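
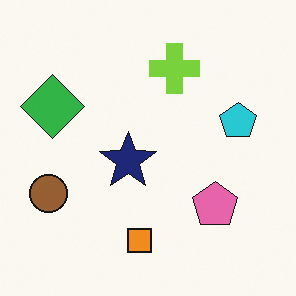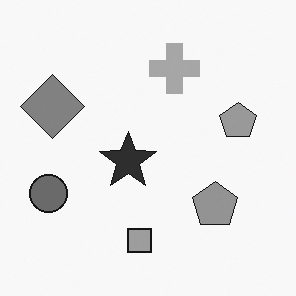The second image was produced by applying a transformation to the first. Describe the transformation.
The second image is the first converted to grayscale.

All color is removed — every shape is now a shade of grey.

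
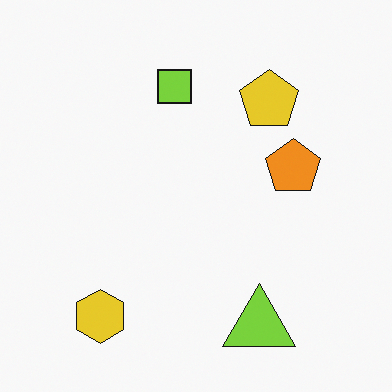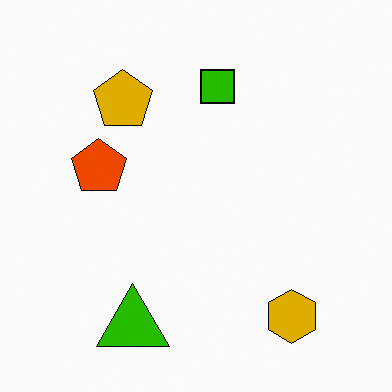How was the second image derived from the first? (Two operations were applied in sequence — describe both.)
The second image is the first flipped horizontally (left ↔ right), then given much higher contrast.

The orange pentagon is in the right of the first image and the left of the second — shapes on opposite sides of the vertical midline have swapped in a mirror flip. Tones are pushed away from mid-grey across the whole image — a global contrast change.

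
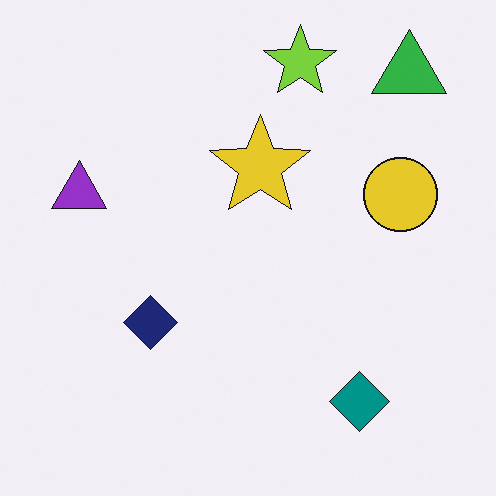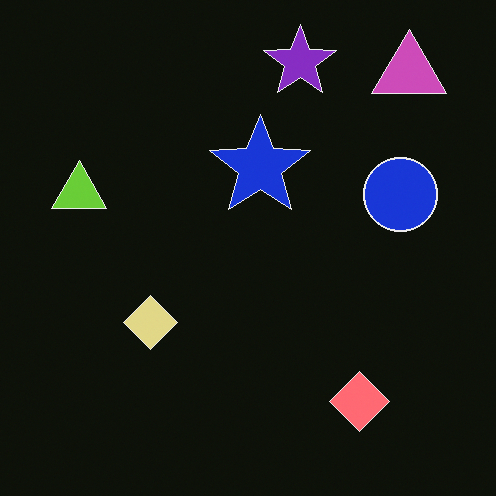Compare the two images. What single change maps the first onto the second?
The second image is the first color-inverted (negative).

The light background has become dark and every shape's color is its complement — a photographic negative.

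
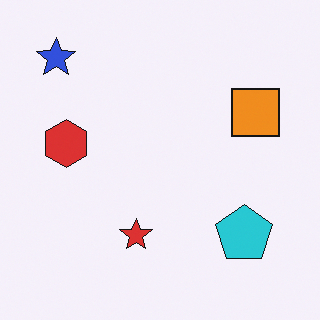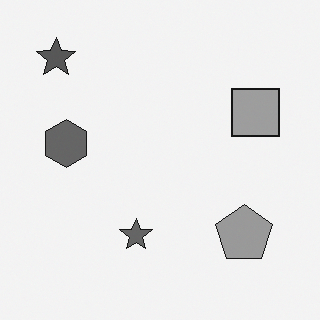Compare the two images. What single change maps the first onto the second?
The second image is the first converted to grayscale.

All color is removed — every shape is now a shade of grey.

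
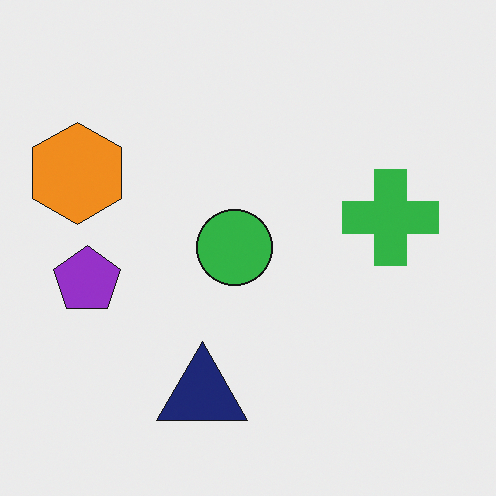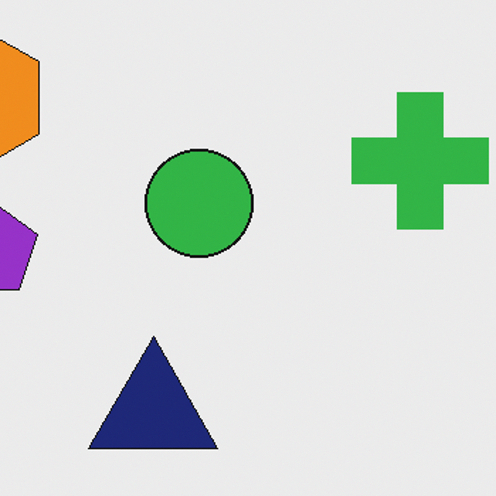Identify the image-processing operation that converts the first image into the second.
This is the original image cropped to a modestly smaller region and rescaled.

The visible shapes are larger and the field of view is narrower; shapes near the original edges may be partly or wholly outside the frame — a crop-and-rescale.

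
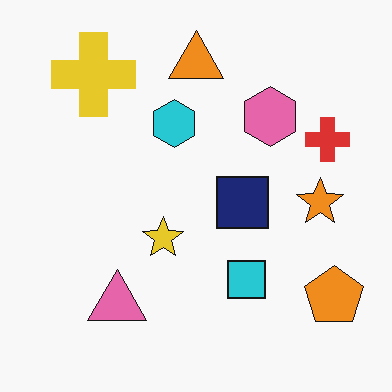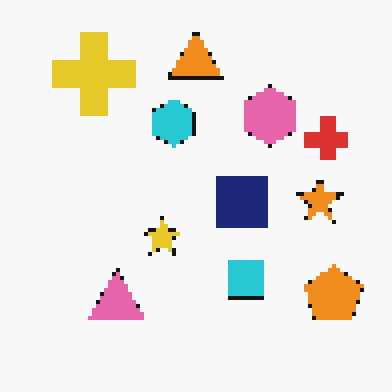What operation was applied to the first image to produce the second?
The second image is the first lightly pixelated (a mild mosaic effect).

Shapes are reduced to large square blocks; fine edges and outlines are lost — a downscale-then-upscale (mosaic) effect.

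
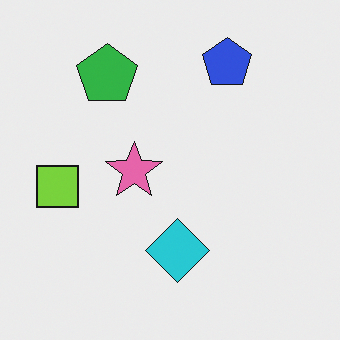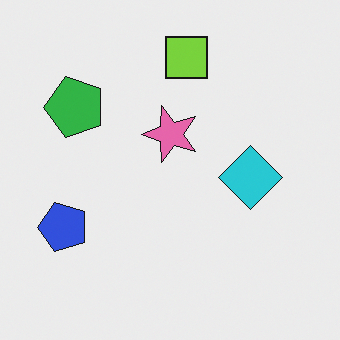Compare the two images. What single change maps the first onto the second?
Transposed (reflected across the top-left ↔ bottom-right diagonal).

Shapes have swapped their row and column positions — what was in the top-right is now in the bottom-left — a diagonal reflection.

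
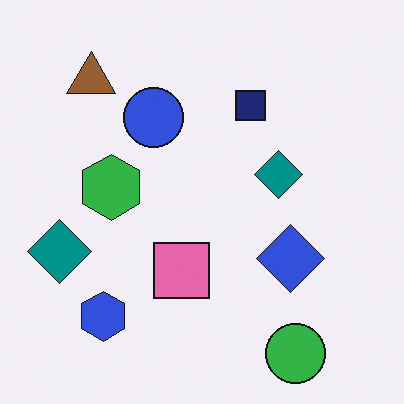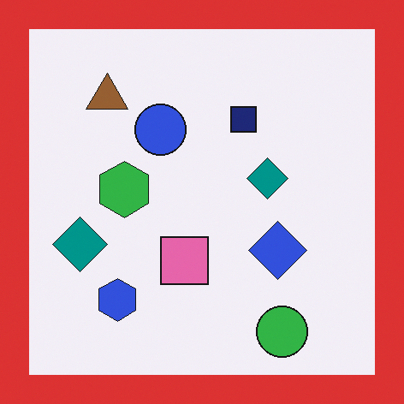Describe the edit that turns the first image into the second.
The transformation is: framed with a red border.

A solid red frame runs around the edge of the second image, with the content slightly shrunk inside it.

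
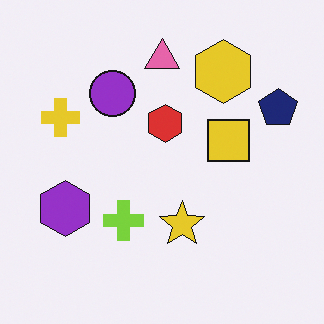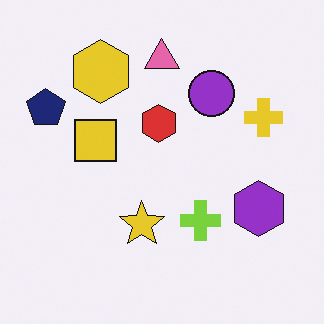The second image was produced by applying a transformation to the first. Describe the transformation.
Flipped horizontally (left ↔ right).

The navy pentagon is in the right of the first image and the left of the second — shapes on opposite sides of the vertical midline have swapped in a mirror flip.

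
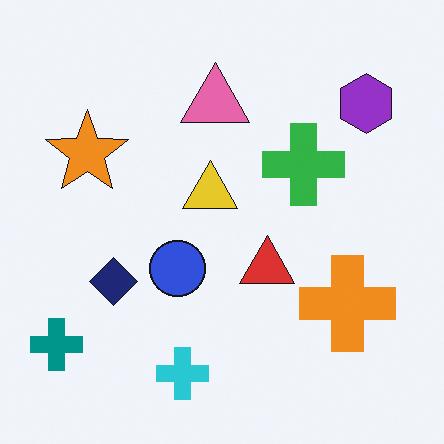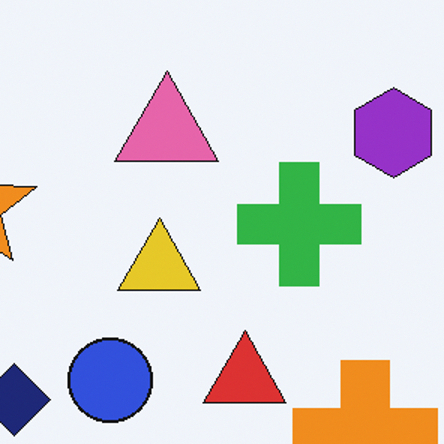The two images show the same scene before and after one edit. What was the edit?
The transformation is: cropped slightly and scaled back up.

The visible shapes are larger and the field of view is narrower; shapes near the original edges may be partly or wholly outside the frame — a crop-and-rescale.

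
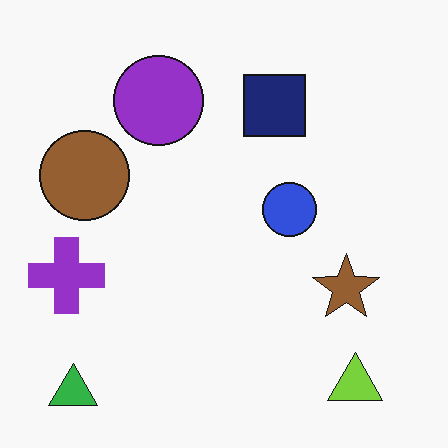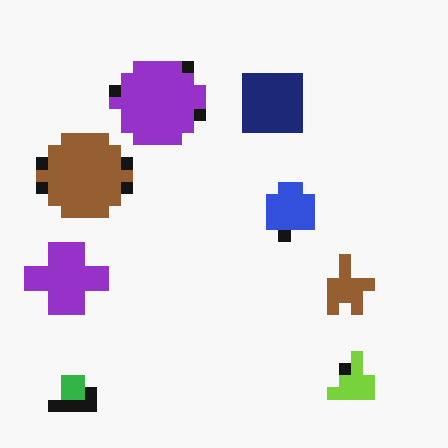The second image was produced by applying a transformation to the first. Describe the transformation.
It was heavily pixelated into large blocks.

Shapes are reduced to large square blocks; fine edges and outlines are lost — a downscale-then-upscale (mosaic) effect.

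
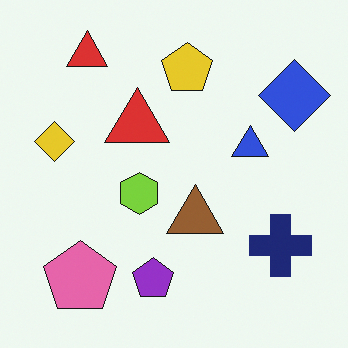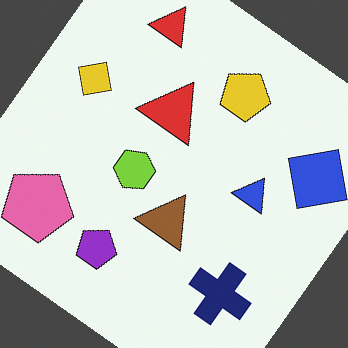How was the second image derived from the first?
The image was rotated clockwise by a large amount — several tens of degrees.

Every shape is tilted by the same angle and the image corners show triangular fill wedges — a whole-image rotation by a non-right angle.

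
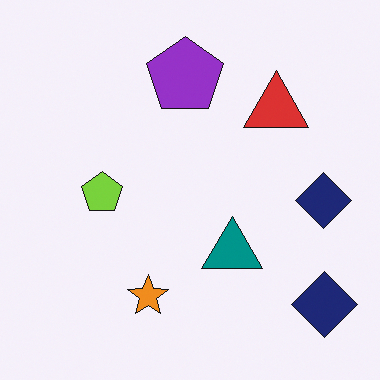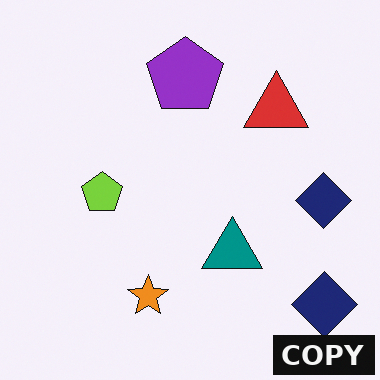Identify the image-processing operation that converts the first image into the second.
The image was watermarked with the text "COPY" in the lower-right corner.

A dark label reading "COPY" appears in the lower-right corner.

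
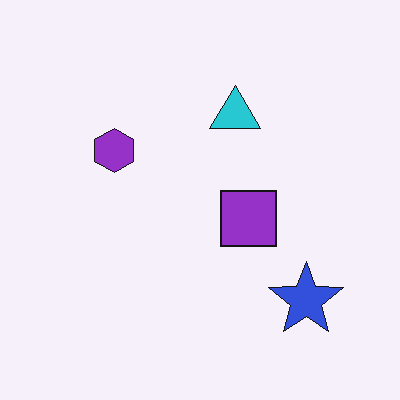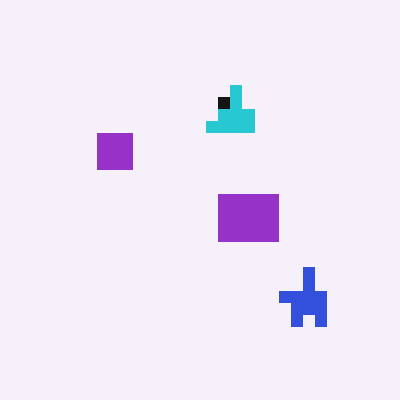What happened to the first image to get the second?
The transformation is: coarsely pixelated.

Shapes are reduced to large square blocks; fine edges and outlines are lost — a downscale-then-upscale (mosaic) effect.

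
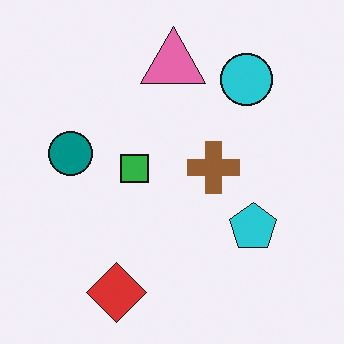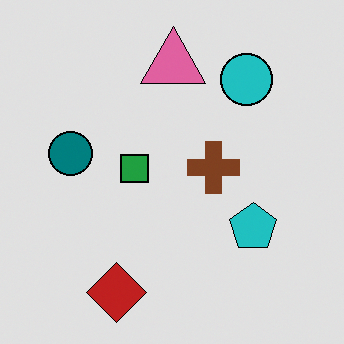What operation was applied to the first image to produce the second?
The second image is the first posterized to a reduced palette.

Each flat color has snapped to a coarser quantized level — most visibly, the near-white background has dropped to a flat grey.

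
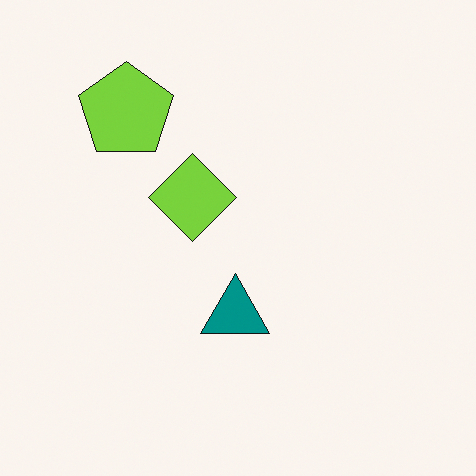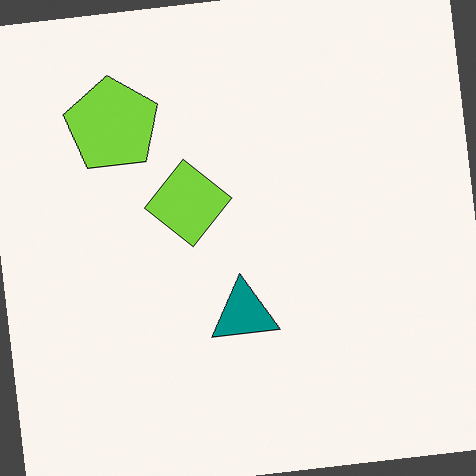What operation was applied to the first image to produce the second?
This is the original image rotated counter-clockwise by a few degrees.

Every shape is tilted by the same angle and the image corners show triangular fill wedges — a whole-image rotation by a non-right angle.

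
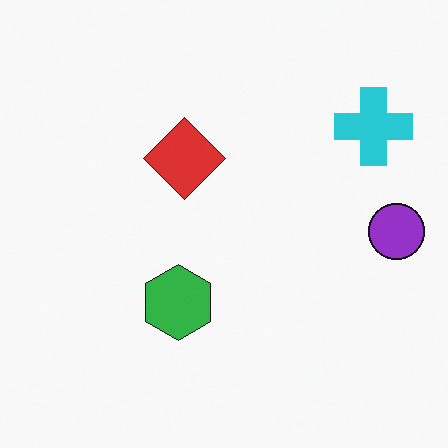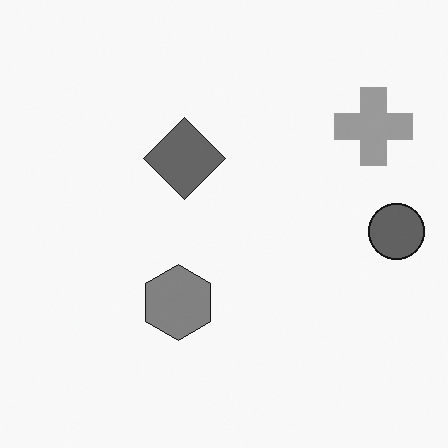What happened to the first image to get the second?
The transformation is: converted to grayscale.

All color is removed — every shape is now a shade of grey.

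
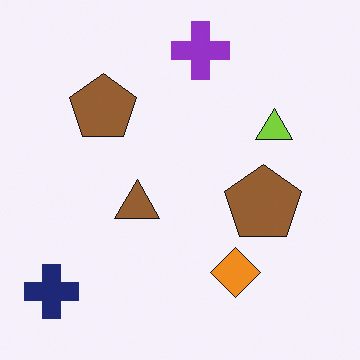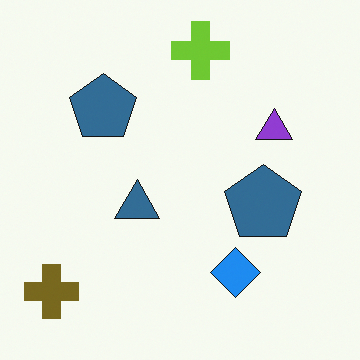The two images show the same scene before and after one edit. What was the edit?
The second image is the first hue-shifted by a large amount.

Every shape's color has rotated by the same amount around the hue wheel — a uniform hue shift.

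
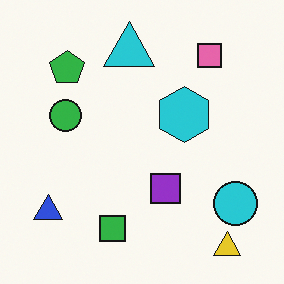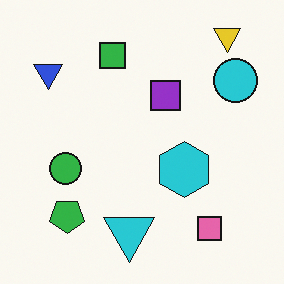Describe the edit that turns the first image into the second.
The transformation is: flipped vertically (top ↔ bottom).

The yellow triangle is in the bottom-right of the first image and the top-right of the second — shapes on opposite sides of the horizontal midline have swapped in a mirror flip.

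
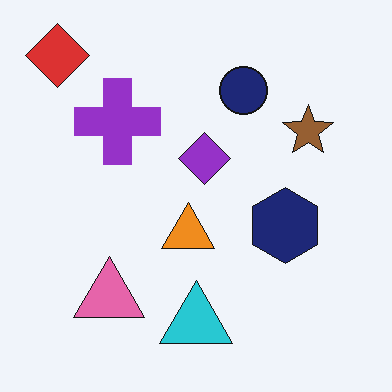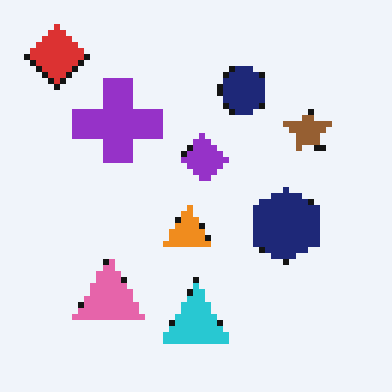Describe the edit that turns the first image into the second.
Pixelated into visible square blocks.

Shapes are reduced to large square blocks; fine edges and outlines are lost — a downscale-then-upscale (mosaic) effect.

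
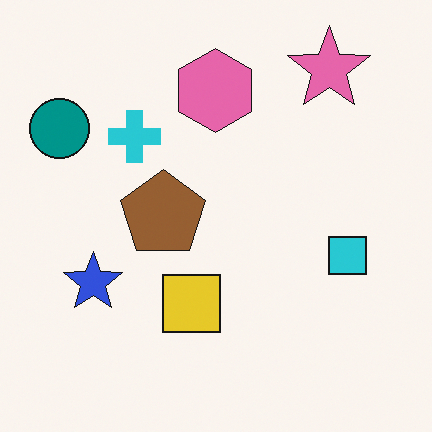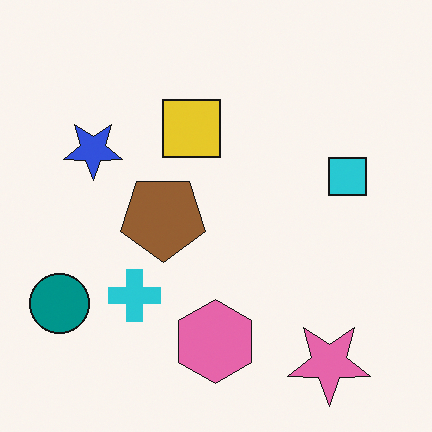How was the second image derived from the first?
It was flipped vertically (top ↔ bottom).

The pink star is in the top-right of the first image and the bottom-right of the second — shapes on opposite sides of the horizontal midline have swapped in a mirror flip.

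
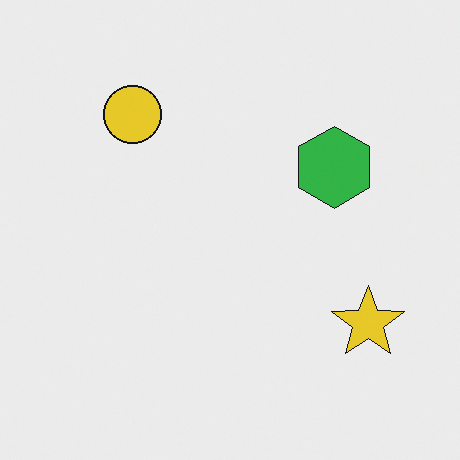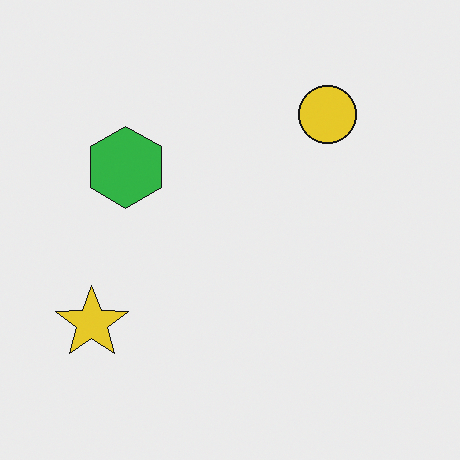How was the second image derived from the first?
The image was flipped horizontally (left ↔ right).

The yellow star is in the bottom-right of the first image and the bottom-left of the second — shapes on opposite sides of the vertical midline have swapped in a mirror flip.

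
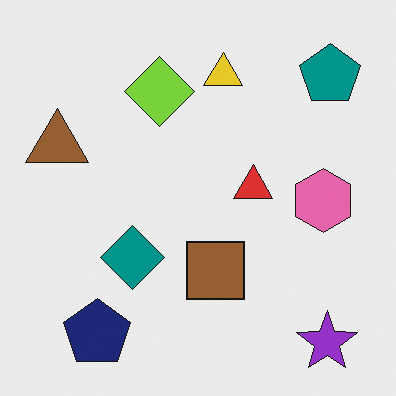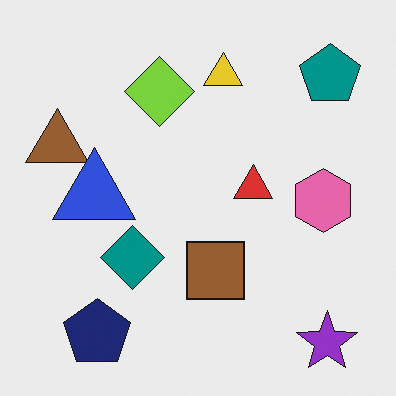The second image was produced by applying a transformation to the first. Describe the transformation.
The transformation is: overlaid with an additional blue triangle.

A blue triangle appears in the second image that is absent from the first.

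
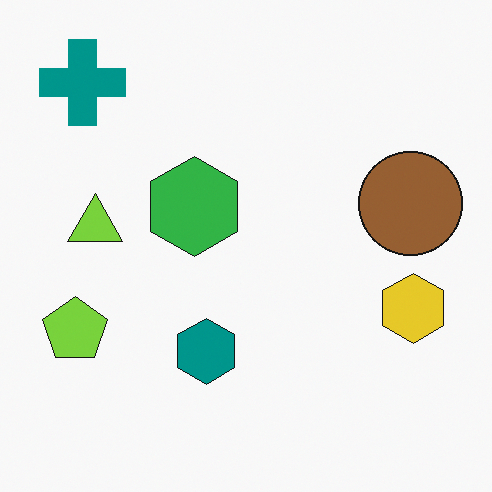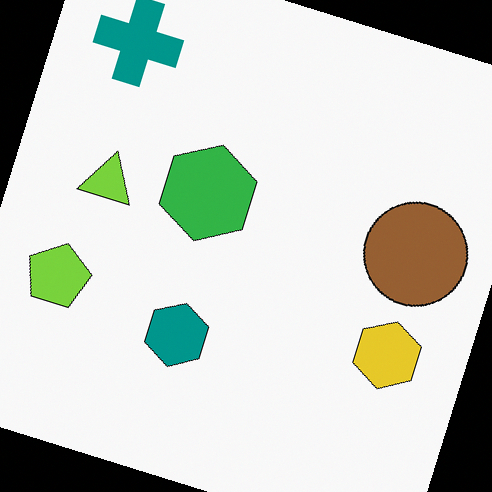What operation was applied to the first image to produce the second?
The transformation is: rotated clockwise by a clearly visible amount.

Every shape is tilted by the same angle and the image corners show triangular fill wedges — a whole-image rotation by a non-right angle.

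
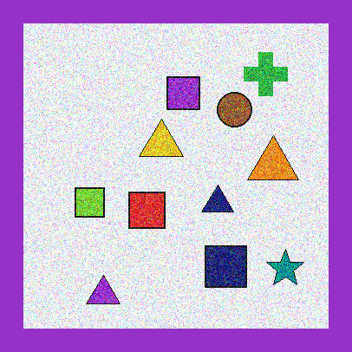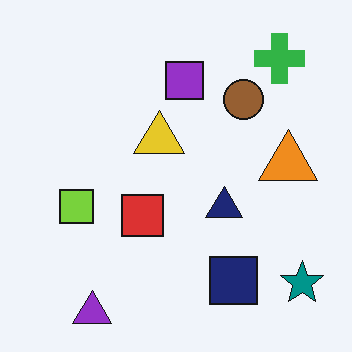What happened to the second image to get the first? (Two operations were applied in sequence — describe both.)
The first image is the second degraded with strong gaussian noise, then framed with a purple border.

Random speckle covers the whole image, including the flat background. A solid purple frame runs around the edge of the first image, with the content slightly shrunk inside it.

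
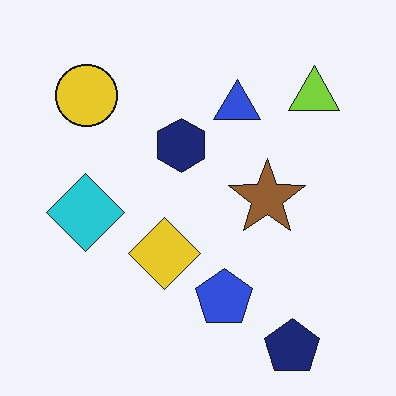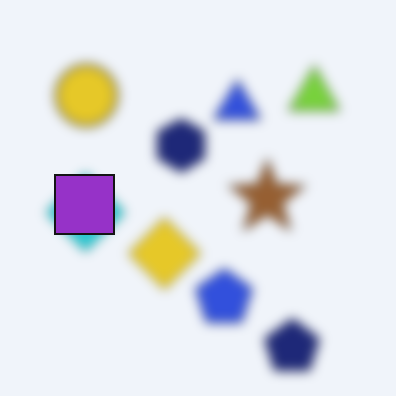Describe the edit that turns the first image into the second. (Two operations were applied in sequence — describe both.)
The second image is the first heavily blurred, then overlaid with an additional purple square.

Shape edges and outlines are uniformly softened across the whole image. A purple square appears in the second image that is absent from the first.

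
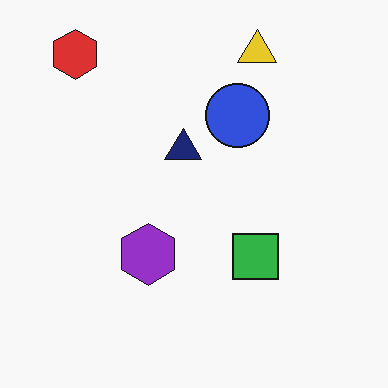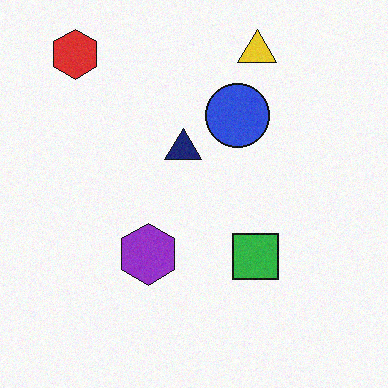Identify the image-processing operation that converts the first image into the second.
The image was degraded with a light layer of grain.

Random speckle covers the whole image, including the flat background.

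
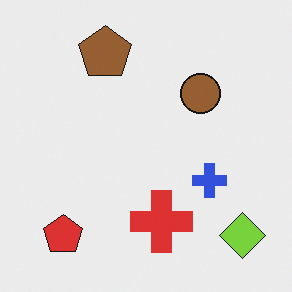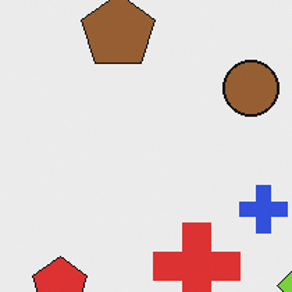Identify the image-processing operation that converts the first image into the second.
The transformation is: cropped to a modestly smaller region and rescaled.

The visible shapes are larger and the field of view is narrower; shapes near the original edges may be partly or wholly outside the frame — a crop-and-rescale.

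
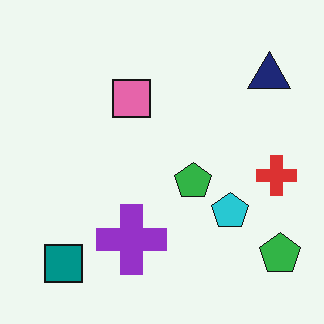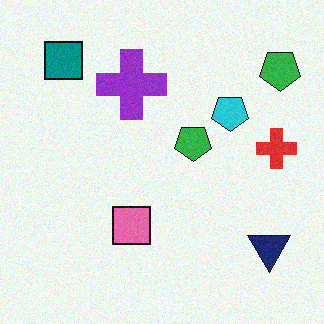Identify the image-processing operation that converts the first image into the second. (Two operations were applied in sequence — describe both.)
The image was flipped vertically (top ↔ bottom), then degraded with a light layer of grain.

The teal square is in the bottom-left of the first image and the top-left of the second — shapes on opposite sides of the horizontal midline have swapped in a mirror flip. Random speckle covers the whole image, including the flat background.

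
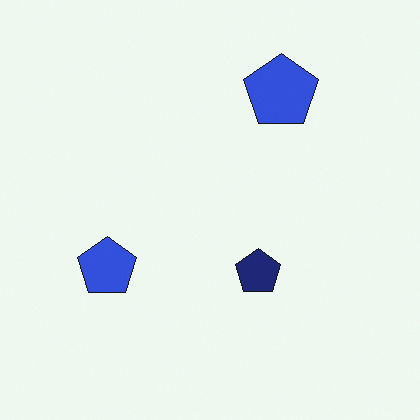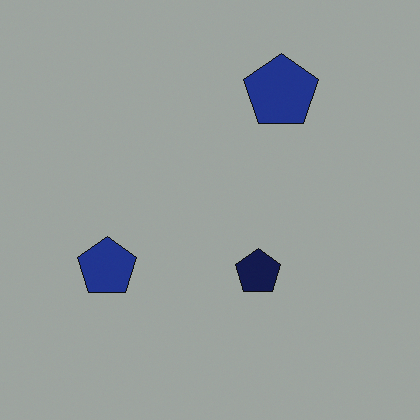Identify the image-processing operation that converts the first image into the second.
This is the original image substantially darkened.

Every pixel — background and shapes alike — is uniformly darkened.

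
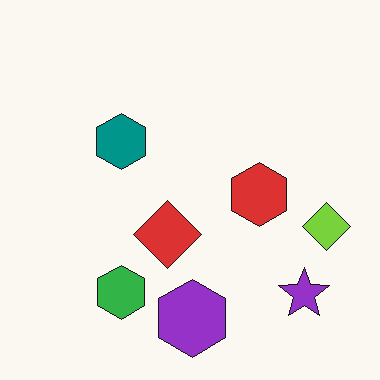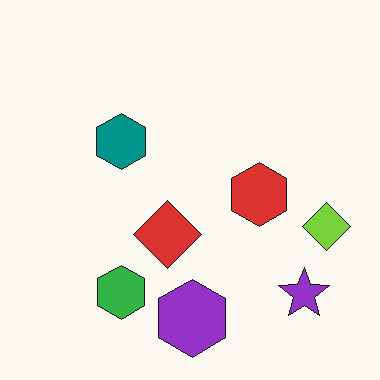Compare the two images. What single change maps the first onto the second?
The image was JPEG-compressed with visible artifacts.

Blocky 8×8 compression artifacts appear around shape edges and the flat background shows ringing — characteristic JPEG degradation.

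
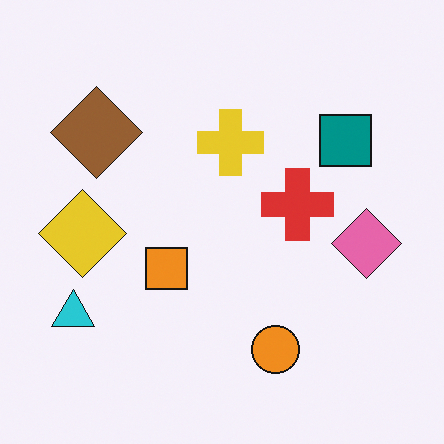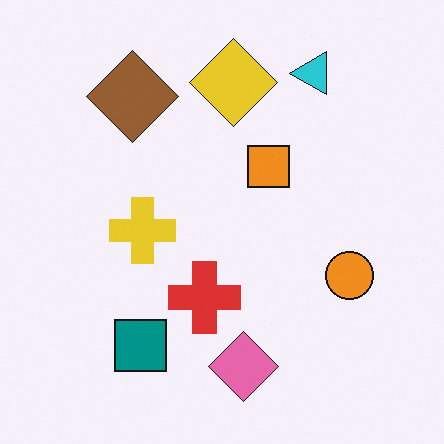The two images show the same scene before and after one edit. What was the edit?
Transposed (reflected across the top-left ↔ bottom-right diagonal).

Shapes have swapped their row and column positions — what was in the top-right is now in the bottom-left — a diagonal reflection.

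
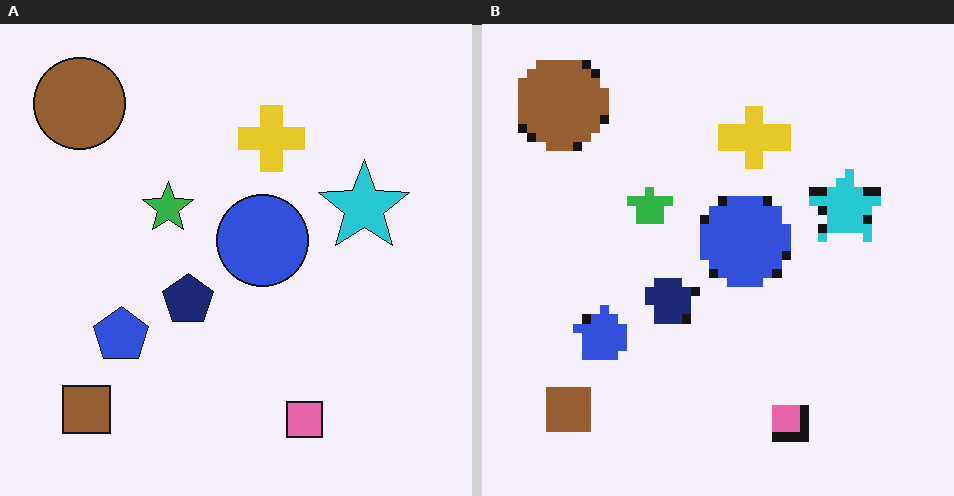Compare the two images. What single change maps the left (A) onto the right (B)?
It was coarsely pixelated.

Shapes are reduced to large square blocks; fine edges and outlines are lost — a downscale-then-upscale (mosaic) effect.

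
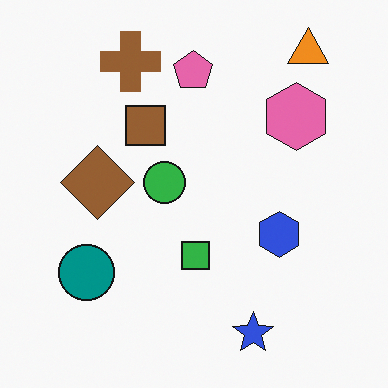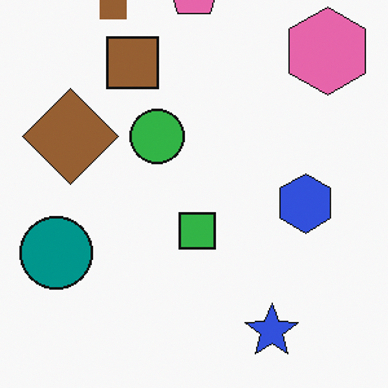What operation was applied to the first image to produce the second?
The second image is the first cropped slightly and scaled back up.

The visible shapes are larger and the field of view is narrower; shapes near the original edges may be partly or wholly outside the frame — a crop-and-rescale.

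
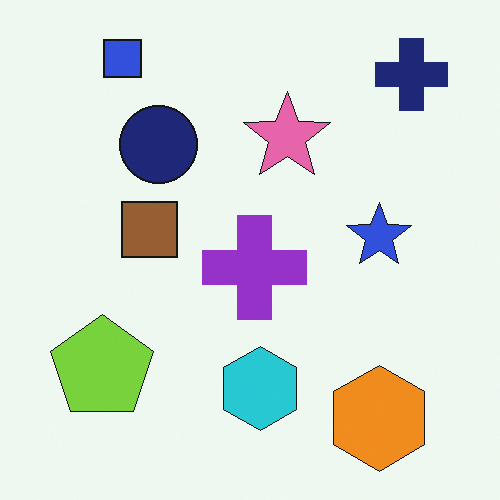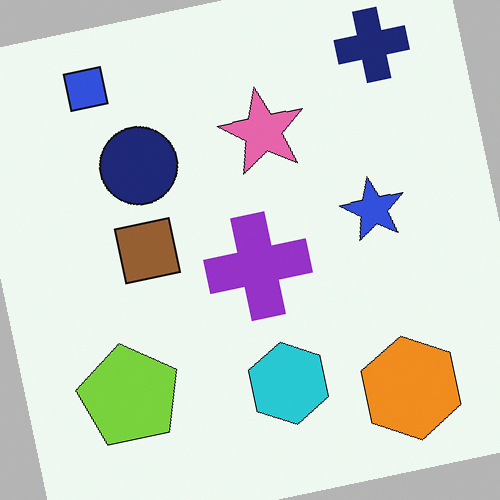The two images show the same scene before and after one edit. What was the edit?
Rotated counter-clockwise by a slight angle.

Every shape is tilted by the same angle and the image corners show triangular fill wedges — a whole-image rotation by a non-right angle.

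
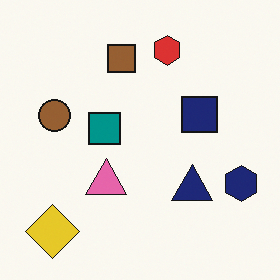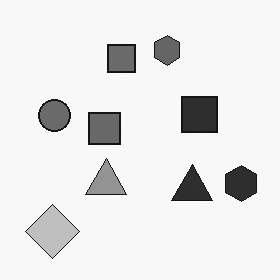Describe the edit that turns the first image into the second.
It was converted to grayscale.

All color is removed — every shape is now a shade of grey.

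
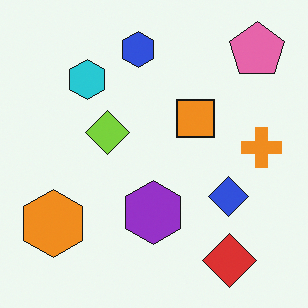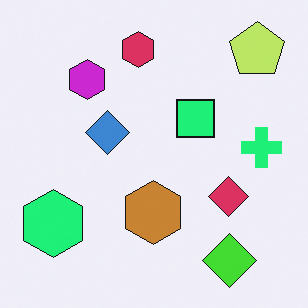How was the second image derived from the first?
The image was hue-shifted noticeably.

Every shape's color has rotated by the same amount around the hue wheel — a uniform hue shift.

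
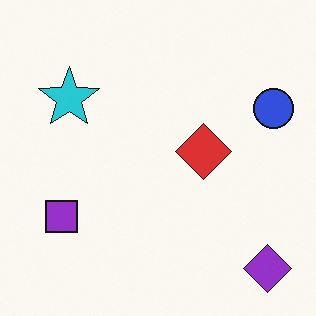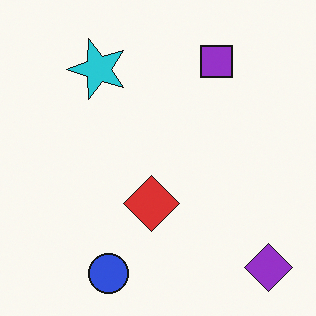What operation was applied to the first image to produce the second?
This is the original image transposed (reflected across the top-left ↔ bottom-right diagonal).

Shapes have swapped their row and column positions — what was in the top-right is now in the bottom-left — a diagonal reflection.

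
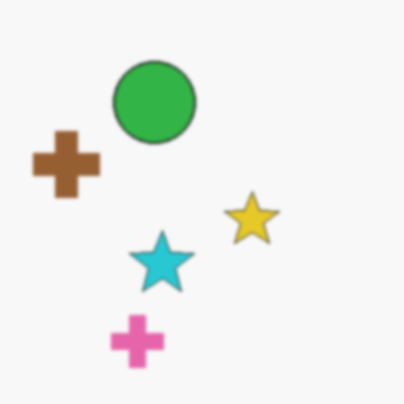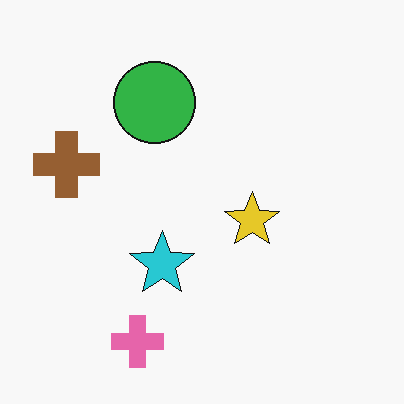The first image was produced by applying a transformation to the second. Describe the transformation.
The transformation is: given a subtle gaussian blur.

Shape edges and outlines are uniformly softened across the whole image.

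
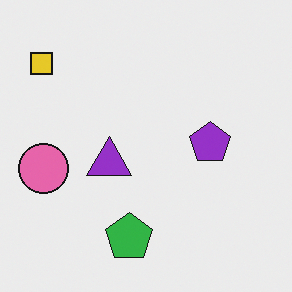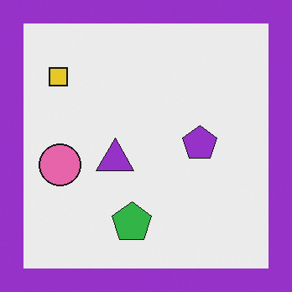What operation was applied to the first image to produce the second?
The image was framed with a purple border.

A solid purple frame runs around the edge of the second image, with the content slightly shrunk inside it.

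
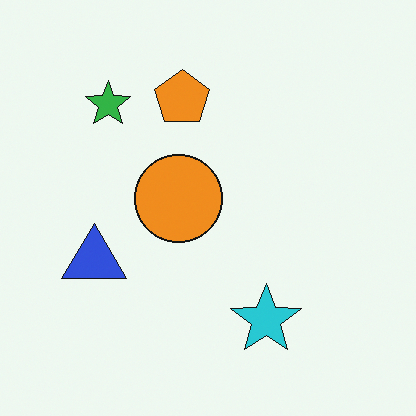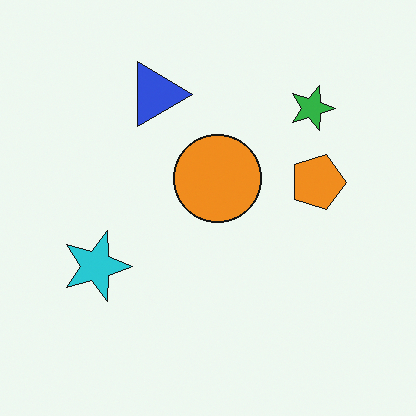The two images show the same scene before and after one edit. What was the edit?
The image was rotated 90° clockwise.

The green star sits in the top-left of the first image and the top-right of the second — consistent with a whole-image 90° clockwise rotation.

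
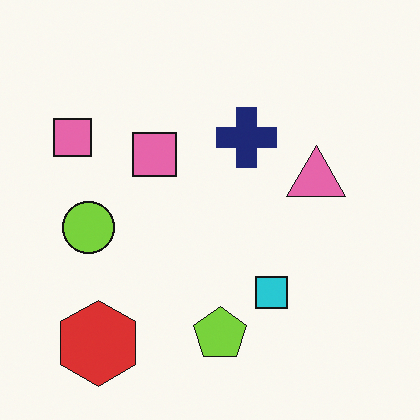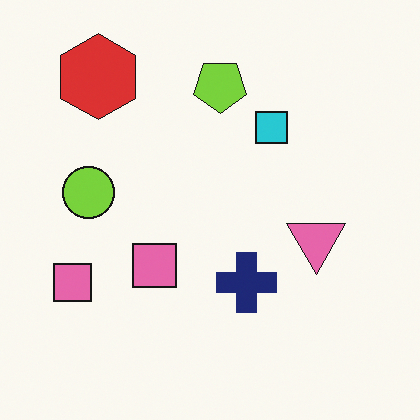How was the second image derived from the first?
This is the original image flipped vertically (top ↔ bottom).

The red hexagon is in the bottom-left of the first image and the top-left of the second — shapes on opposite sides of the horizontal midline have swapped in a mirror flip.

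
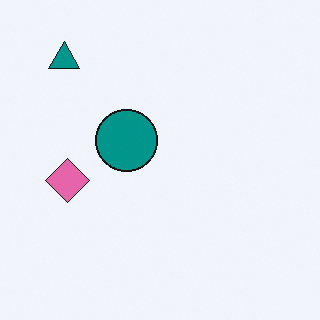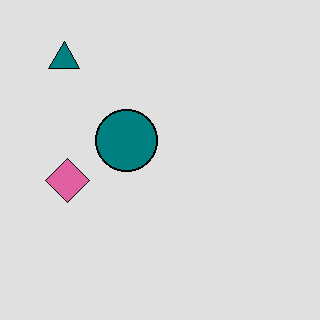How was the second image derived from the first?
The second image is the first posterized to a reduced palette.

Each flat color has snapped to a coarser quantized level — most visibly, the near-white background has dropped to a flat grey.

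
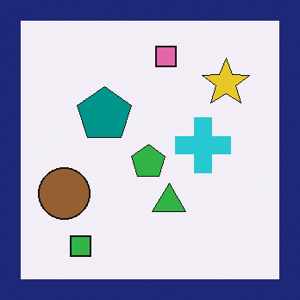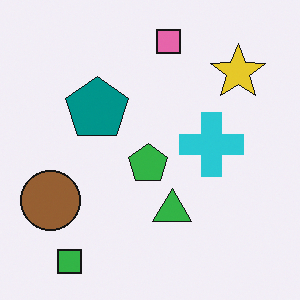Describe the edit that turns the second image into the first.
The transformation is: framed with a navy border.

A solid navy frame runs around the edge of the first image, with the content slightly shrunk inside it.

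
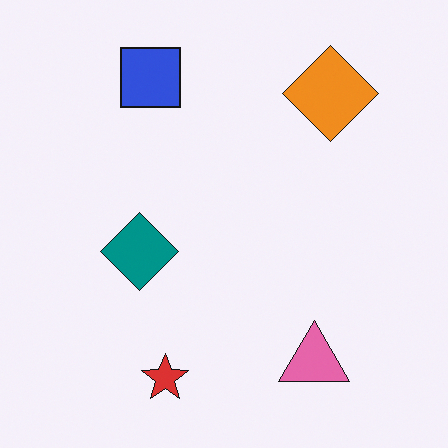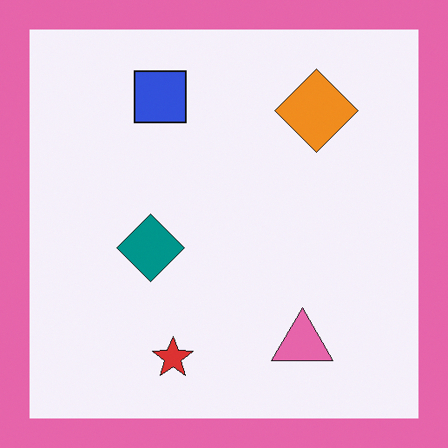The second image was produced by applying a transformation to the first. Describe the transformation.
It was framed with a pink border.

A solid pink frame runs around the edge of the second image, with the content slightly shrunk inside it.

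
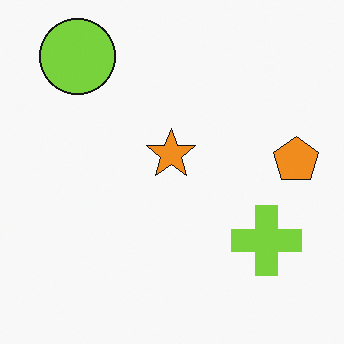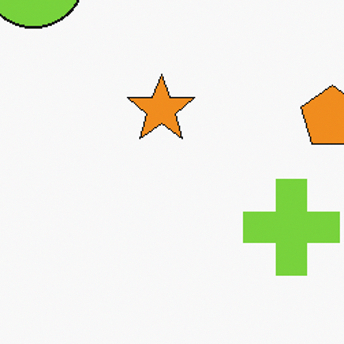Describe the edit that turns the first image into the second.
The second image is the first cropped slightly and scaled back up.

The visible shapes are larger and the field of view is narrower; shapes near the original edges may be partly or wholly outside the frame — a crop-and-rescale.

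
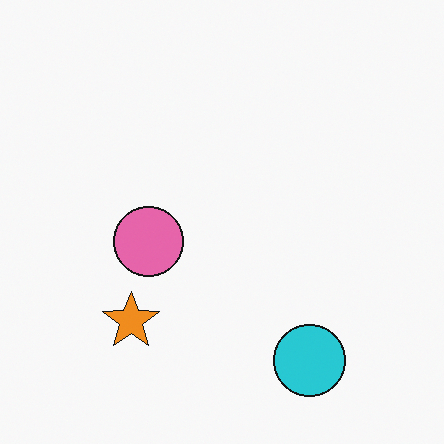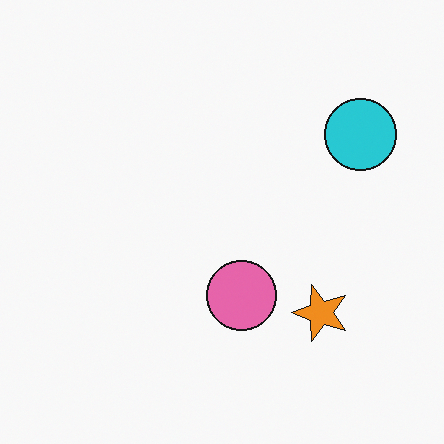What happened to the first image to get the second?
The transformation is: rotated 90° counter-clockwise.

The cyan circle sits in the bottom-right of the first image and the top-right of the second — consistent with a whole-image 90° counter-clockwise rotation.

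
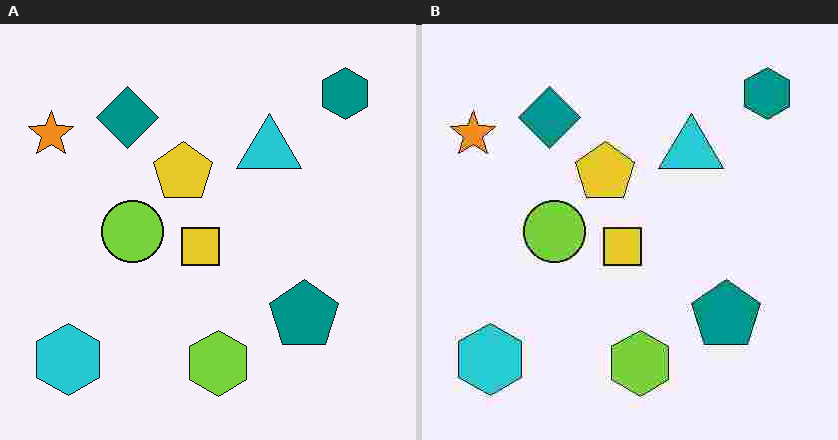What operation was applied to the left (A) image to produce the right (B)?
The right (B) image is the left (A) degraded with heavy JPEG compression.

Blocky 8×8 compression artifacts appear around shape edges and the flat background shows ringing — characteristic JPEG degradation.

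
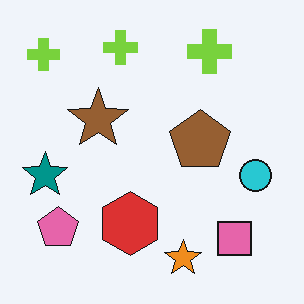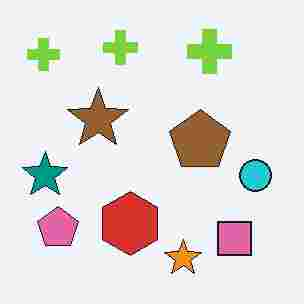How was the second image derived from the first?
This is the original image heavily JPEG-compressed with obvious blocking artifacts.

Blocky 8×8 compression artifacts appear around shape edges and the flat background shows ringing — characteristic JPEG degradation.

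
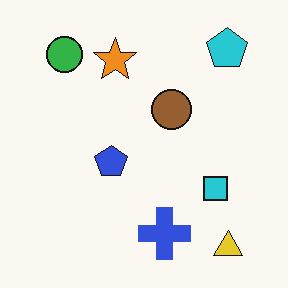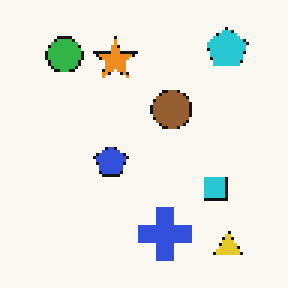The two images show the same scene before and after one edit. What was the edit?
This is the original image mildly pixelated.

Shapes are reduced to large square blocks; fine edges and outlines are lost — a downscale-then-upscale (mosaic) effect.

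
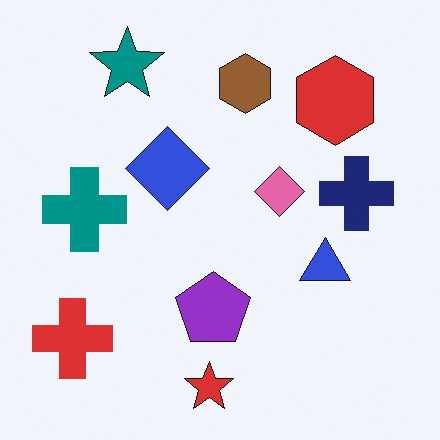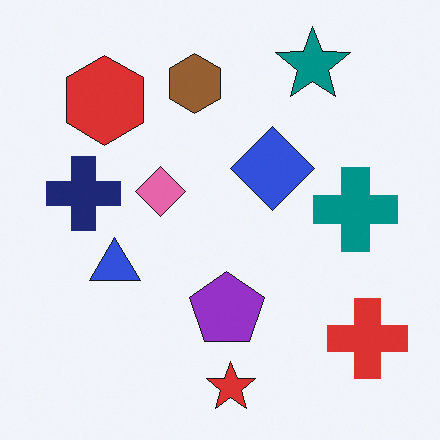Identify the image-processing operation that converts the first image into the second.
The image was flipped horizontally (left ↔ right).

The red cross is in the bottom-left of the first image and the bottom-right of the second — shapes on opposite sides of the vertical midline have swapped in a mirror flip.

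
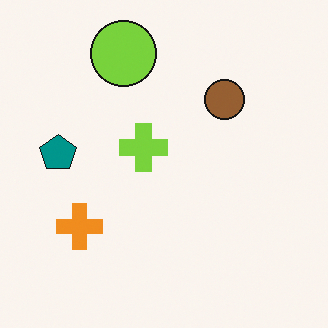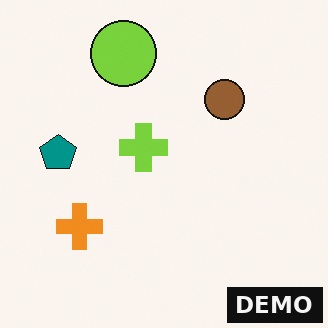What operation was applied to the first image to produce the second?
This is the original image watermarked with the text "DEMO" in the lower-right corner.

A dark label reading "DEMO" appears in the lower-right corner.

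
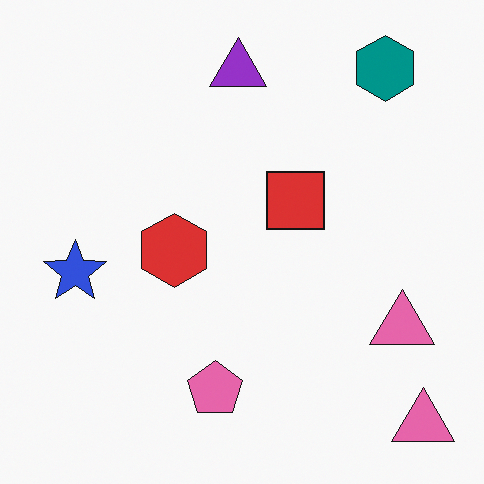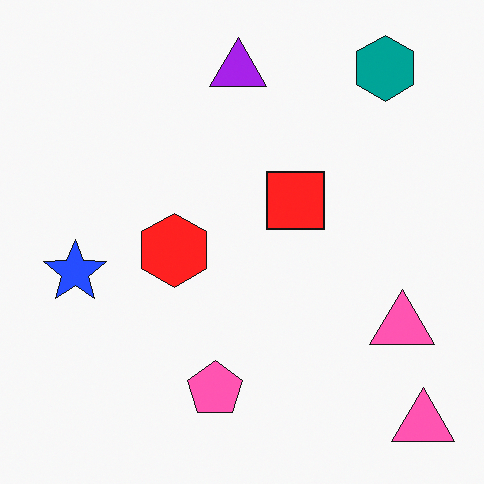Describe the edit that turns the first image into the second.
The second image is the first slightly oversaturated.

All colors are more vivid — a global saturation change.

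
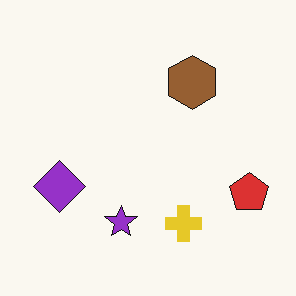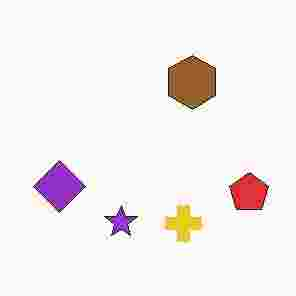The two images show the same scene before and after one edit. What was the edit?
It was heavily JPEG-compressed with obvious blocking artifacts.

Blocky 8×8 compression artifacts appear around shape edges and the flat background shows ringing — characteristic JPEG degradation.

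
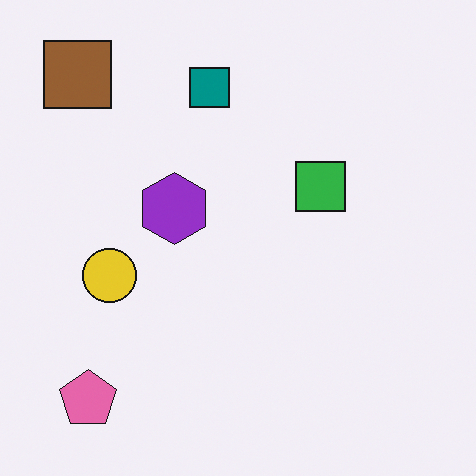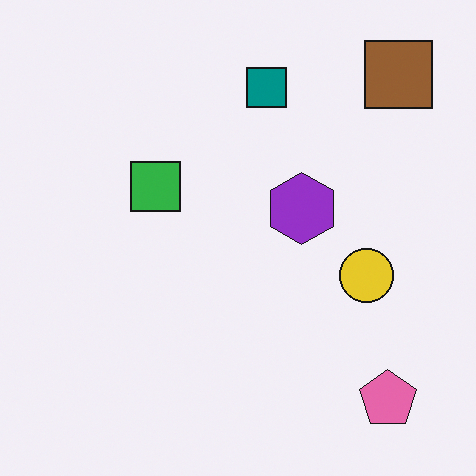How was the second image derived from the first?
It was flipped horizontally (left ↔ right).

The brown square is in the top-left of the first image and the top-right of the second — shapes on opposite sides of the vertical midline have swapped in a mirror flip.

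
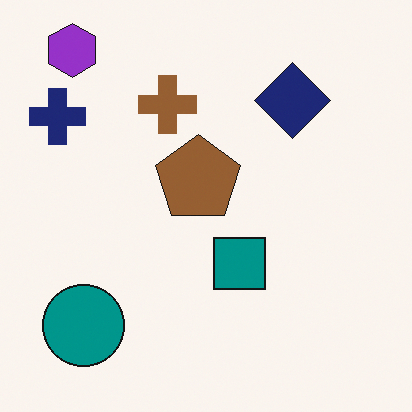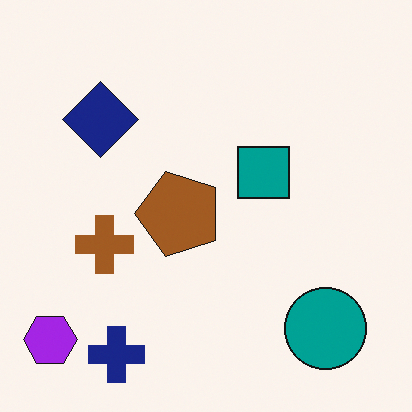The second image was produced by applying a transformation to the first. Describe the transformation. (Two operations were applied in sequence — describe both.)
The image was rotated 90° counter-clockwise, then slightly oversaturated.

The purple hexagon sits in the top-left of the first image and the bottom-left of the second — consistent with a whole-image 90° counter-clockwise rotation. All colors are more vivid — a global saturation change.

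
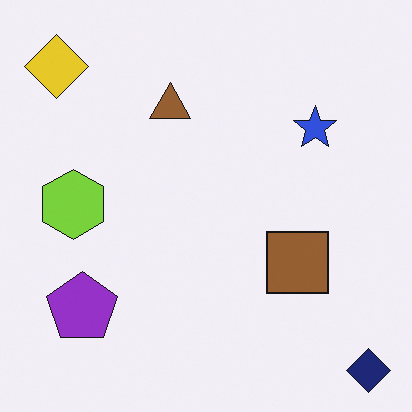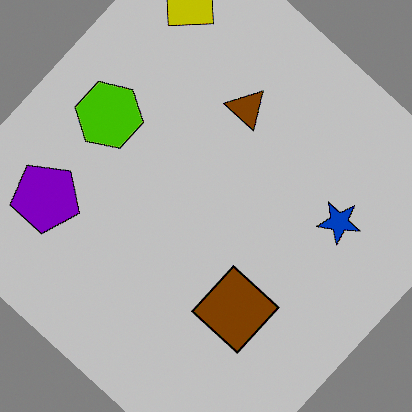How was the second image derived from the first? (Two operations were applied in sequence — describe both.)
Rotated clockwise by a large amount — several tens of degrees, then aggressively posterized.

Every shape is tilted by the same angle and the image corners show triangular fill wedges — a whole-image rotation by a non-right angle. Each flat color has snapped to a coarser quantized level — most visibly, the near-white background has dropped to a flat grey.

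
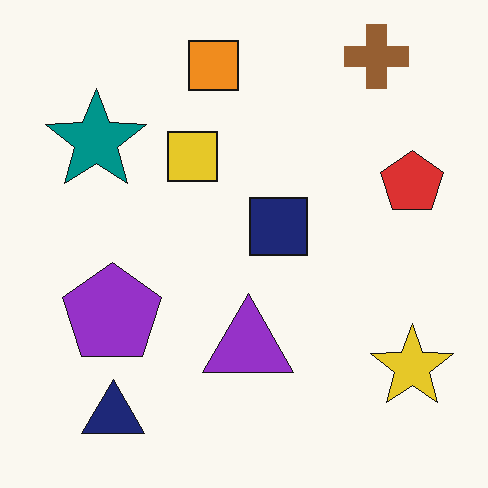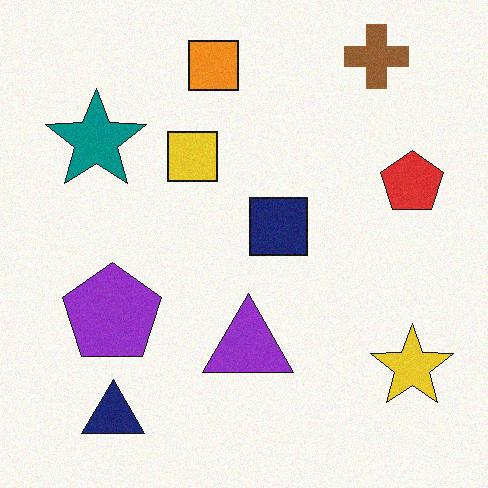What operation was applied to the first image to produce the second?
It was degraded with subtle gaussian noise.

Random speckle covers the whole image, including the flat background.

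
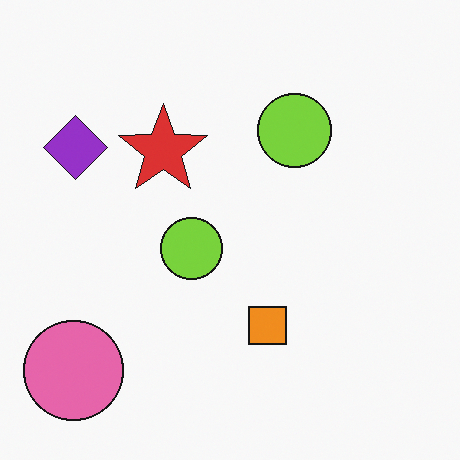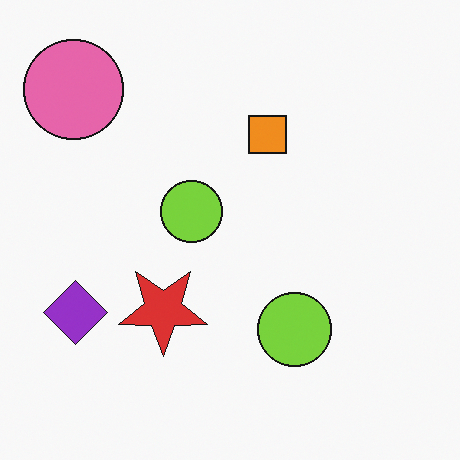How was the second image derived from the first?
The second image is the first flipped vertically (top ↔ bottom).

The pink circle is in the bottom-left of the first image and the top-left of the second — shapes on opposite sides of the horizontal midline have swapped in a mirror flip.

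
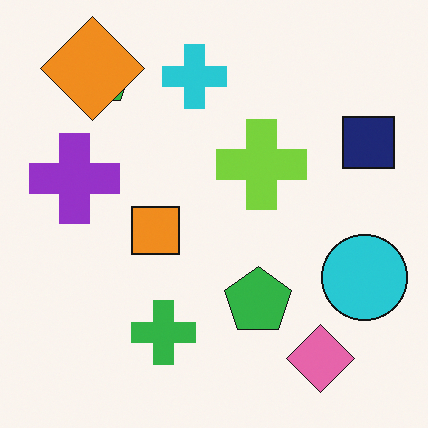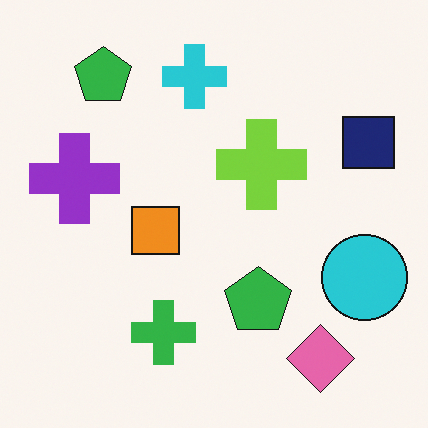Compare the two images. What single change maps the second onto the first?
The transformation is: overlaid with an additional orange diamond.

An orange diamond appears in the first image that is absent from the second.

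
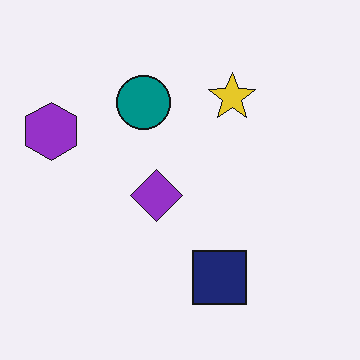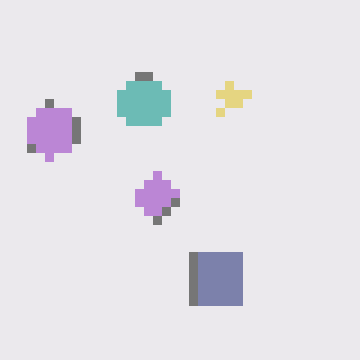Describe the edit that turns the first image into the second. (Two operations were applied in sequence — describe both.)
The image was coarsely pixelated, then given much lower contrast.

Shapes are reduced to large square blocks; fine edges and outlines are lost — a downscale-then-upscale (mosaic) effect. Tones are pushed toward mid-grey across the whole image — a global contrast change.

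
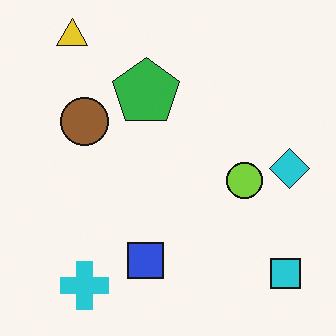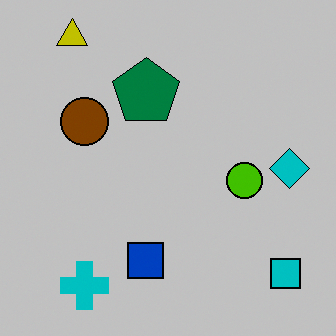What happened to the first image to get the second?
This is the original image aggressively posterized.

Each flat color has snapped to a coarser quantized level — most visibly, the near-white background has dropped to a flat grey.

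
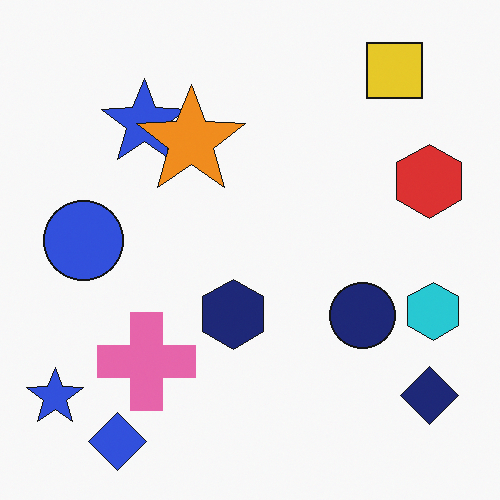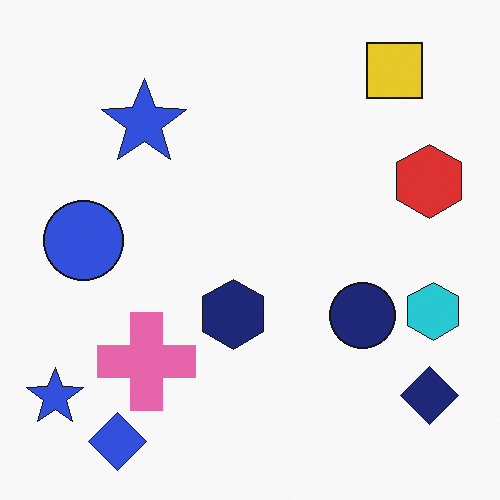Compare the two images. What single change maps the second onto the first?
The first image is the second overlaid with an additional orange star.

An orange star appears in the first image that is absent from the second.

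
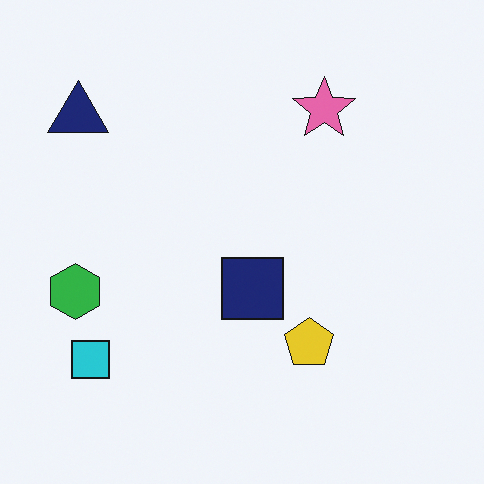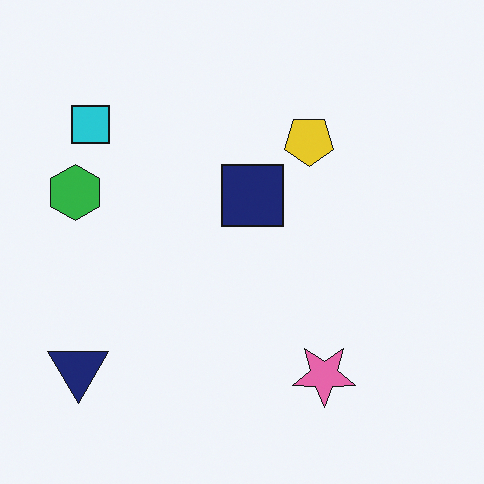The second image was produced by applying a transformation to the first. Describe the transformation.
It was flipped vertically (top ↔ bottom).

The pink star is in the top-right of the first image and the bottom-right of the second — shapes on opposite sides of the horizontal midline have swapped in a mirror flip.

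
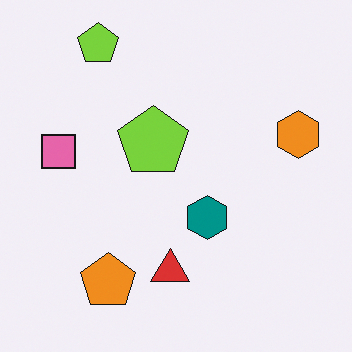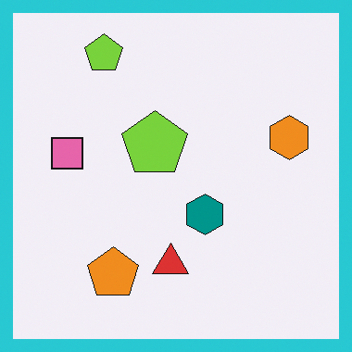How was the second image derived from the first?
It was framed with a cyan border.

A solid cyan frame runs around the edge of the second image, with the content slightly shrunk inside it.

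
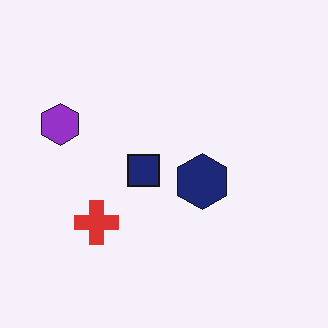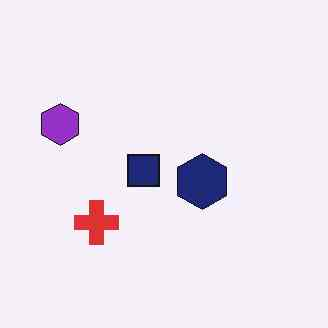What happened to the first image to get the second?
The image was given moderate JPEG compression.

Blocky 8×8 compression artifacts appear around shape edges and the flat background shows ringing — characteristic JPEG degradation.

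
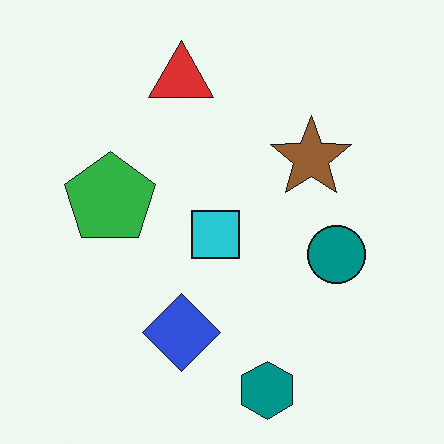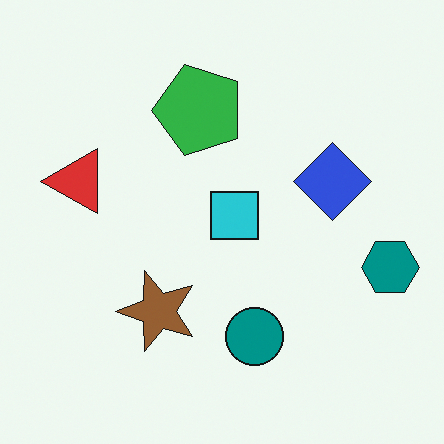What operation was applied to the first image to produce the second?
This is the original image transposed (reflected across the top-left ↔ bottom-right diagonal).

Shapes have swapped their row and column positions — what was in the top-right is now in the bottom-left — a diagonal reflection.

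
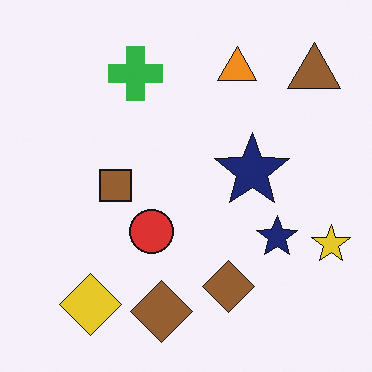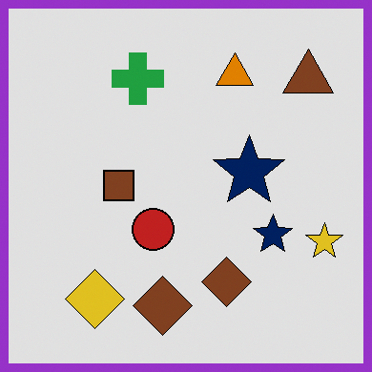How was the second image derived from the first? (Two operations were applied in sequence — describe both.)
Posterized to a reduced palette, then framed with a purple border.

Each flat color has snapped to a coarser quantized level — most visibly, the near-white background has dropped to a flat grey. A solid purple frame runs around the edge of the second image, with the content slightly shrunk inside it.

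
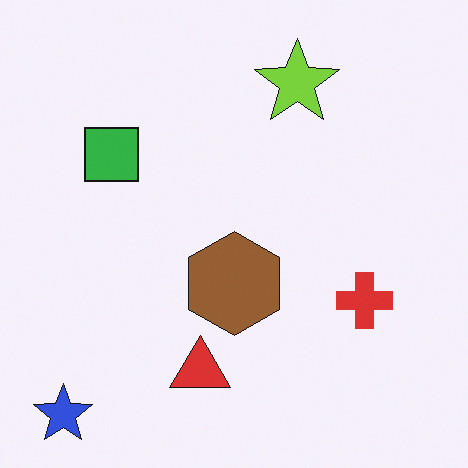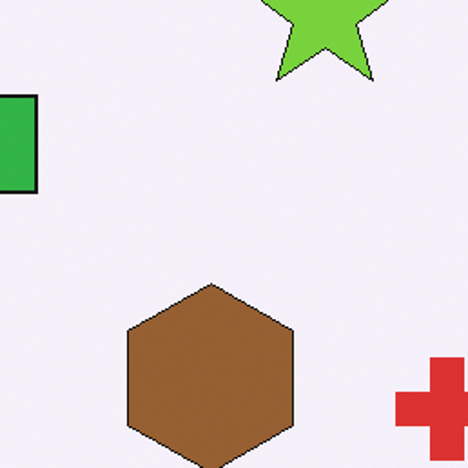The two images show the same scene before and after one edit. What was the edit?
The transformation is: cropped to a noticeably smaller region and rescaled.

The visible shapes are larger and the field of view is narrower; shapes near the original edges may be partly or wholly outside the frame — a crop-and-rescale.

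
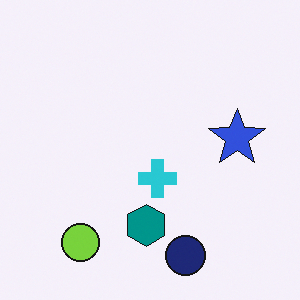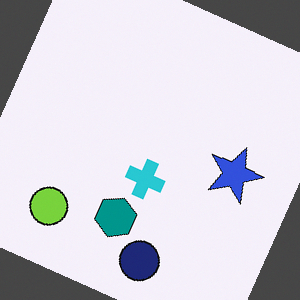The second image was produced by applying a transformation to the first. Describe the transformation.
Rotated clockwise by a moderate amount.

Every shape is tilted by the same angle and the image corners show triangular fill wedges — a whole-image rotation by a non-right angle.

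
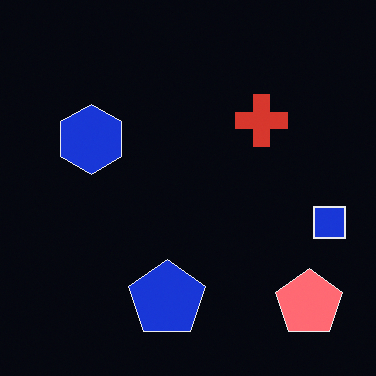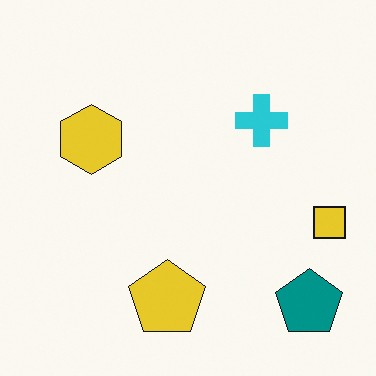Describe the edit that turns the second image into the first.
The image was color-inverted (negative).

The light background has become dark and every shape's color is its complement — a photographic negative.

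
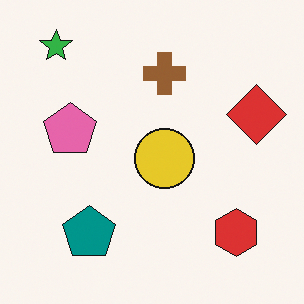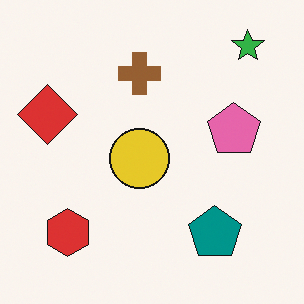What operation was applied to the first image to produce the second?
This is the original image flipped horizontally (left ↔ right).

The red diamond is in the right of the first image and the left of the second — shapes on opposite sides of the vertical midline have swapped in a mirror flip.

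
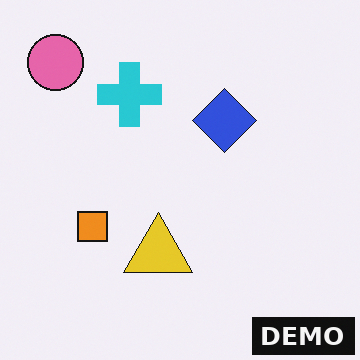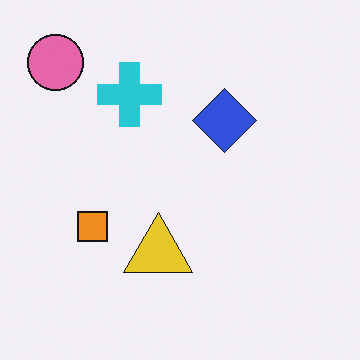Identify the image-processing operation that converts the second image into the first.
The first image is the second watermarked with the text "DEMO" in the lower-right corner.

A dark label reading "DEMO" appears in the lower-right corner.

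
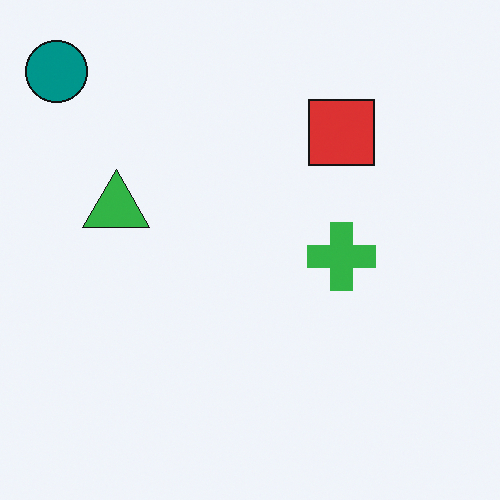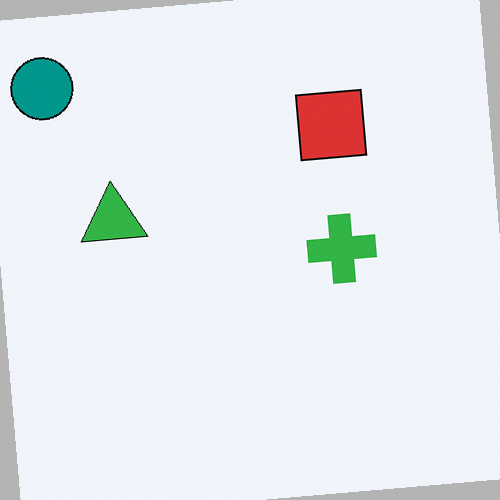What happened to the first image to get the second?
This is the original image rotated counter-clockwise by a small amount.

Every shape is tilted by the same angle and the image corners show triangular fill wedges — a whole-image rotation by a non-right angle.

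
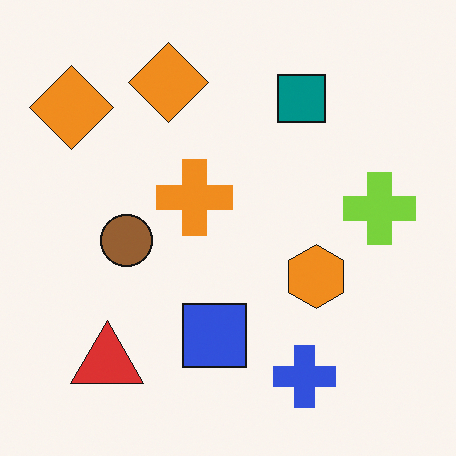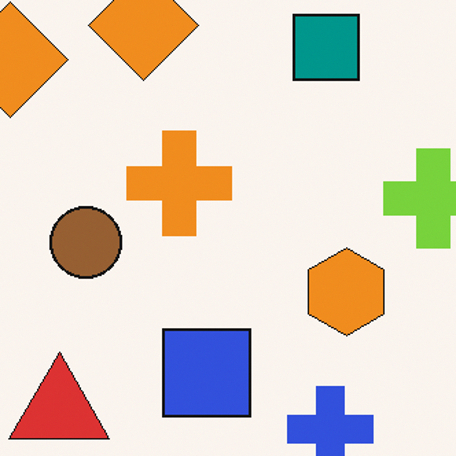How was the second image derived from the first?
The image was cropped slightly and scaled back up.

The visible shapes are larger and the field of view is narrower; shapes near the original edges may be partly or wholly outside the frame — a crop-and-rescale.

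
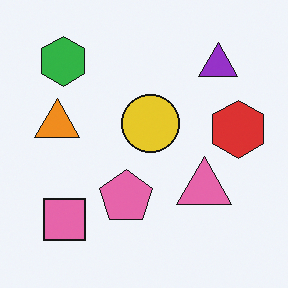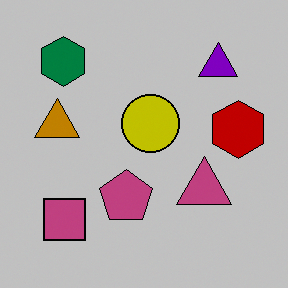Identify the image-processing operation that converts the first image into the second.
Heavily posterized to just a handful of flat colors.

Each flat color has snapped to a coarser quantized level — most visibly, the near-white background has dropped to a flat grey.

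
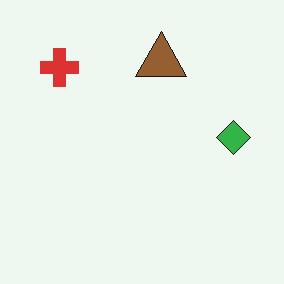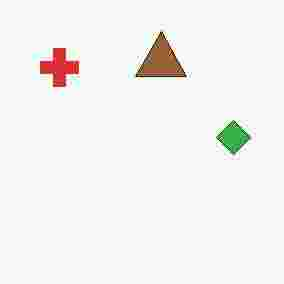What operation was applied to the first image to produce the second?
The transformation is: heavily JPEG-compressed with obvious blocking artifacts.

Blocky 8×8 compression artifacts appear around shape edges and the flat background shows ringing — characteristic JPEG degradation.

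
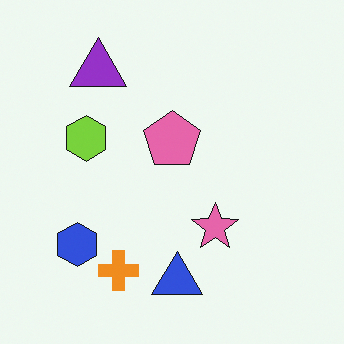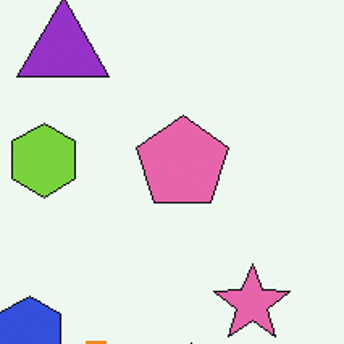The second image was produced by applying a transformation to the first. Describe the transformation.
The second image is the first cropped tightly and scaled back up.

The visible shapes are larger and the field of view is narrower; shapes near the original edges may be partly or wholly outside the frame — a crop-and-rescale.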